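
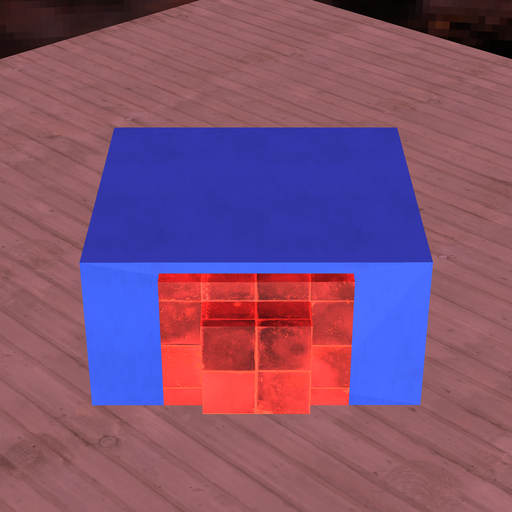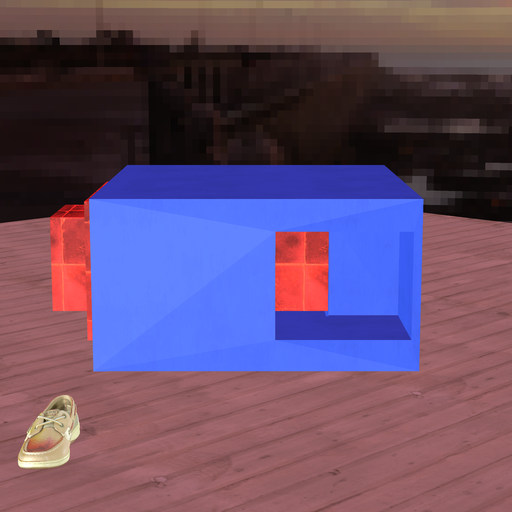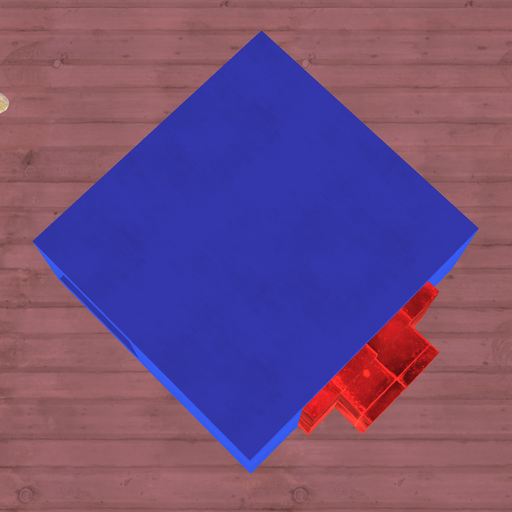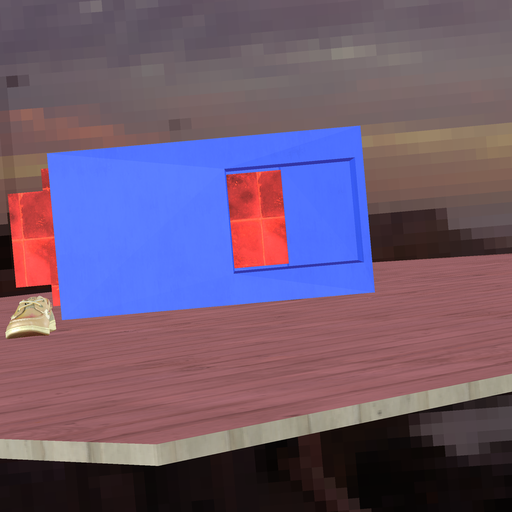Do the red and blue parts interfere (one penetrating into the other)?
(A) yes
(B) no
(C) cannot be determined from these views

(A) yes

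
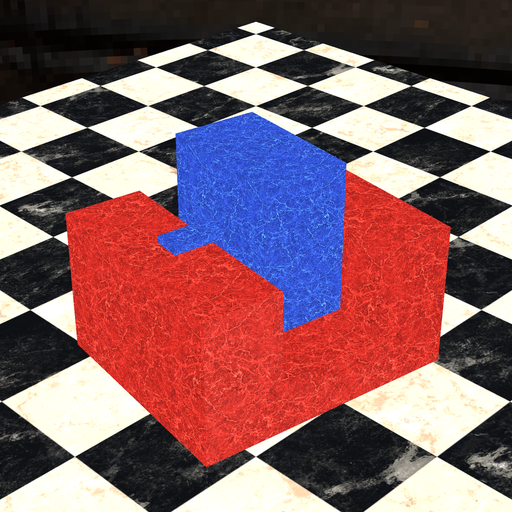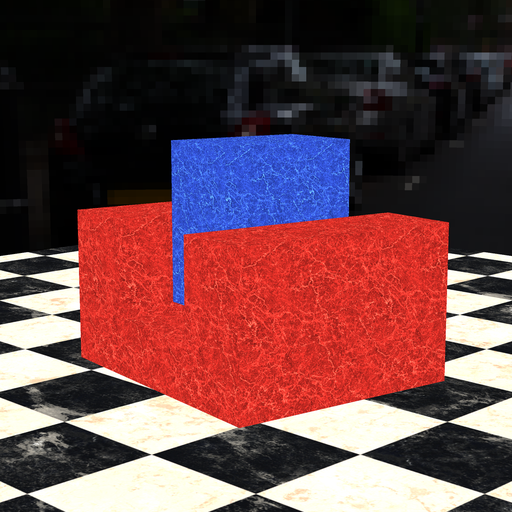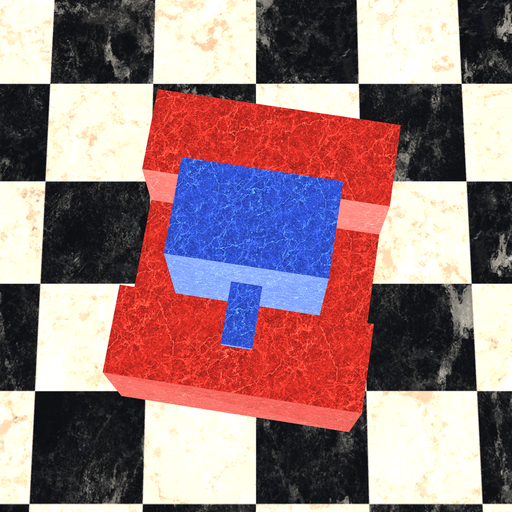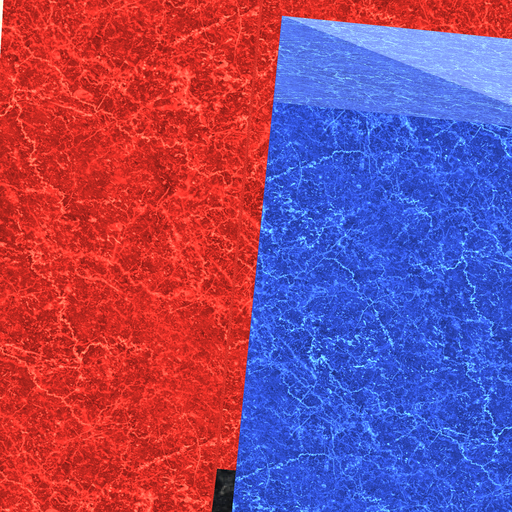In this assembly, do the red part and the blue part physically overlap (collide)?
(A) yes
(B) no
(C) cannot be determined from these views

(B) no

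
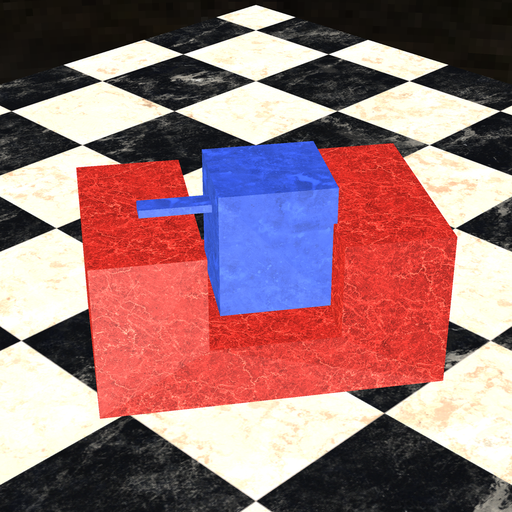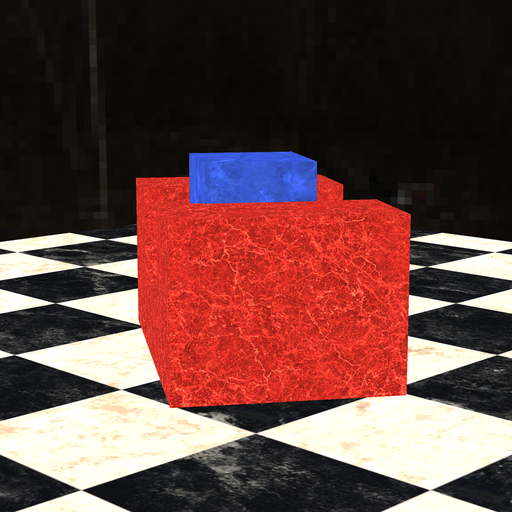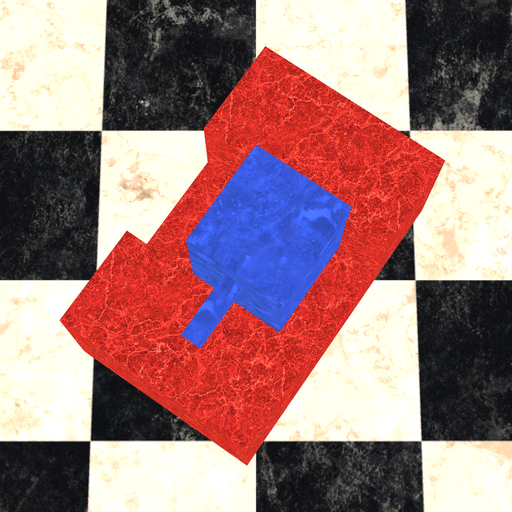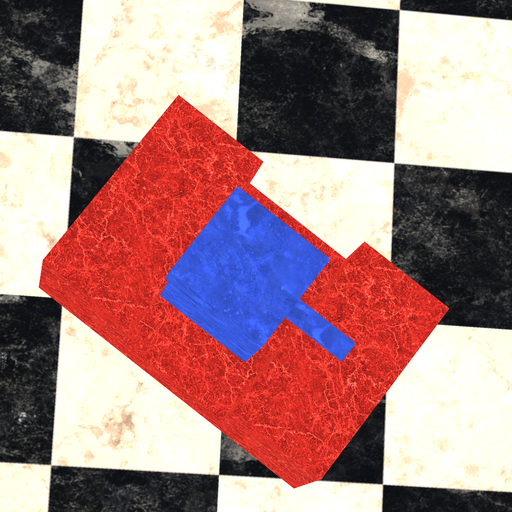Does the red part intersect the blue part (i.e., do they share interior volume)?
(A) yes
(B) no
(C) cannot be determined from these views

(A) yes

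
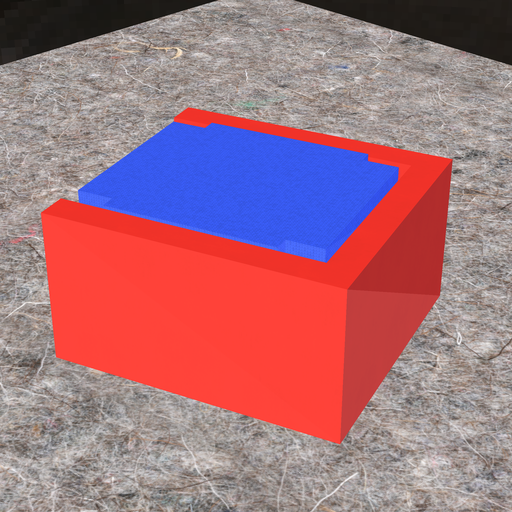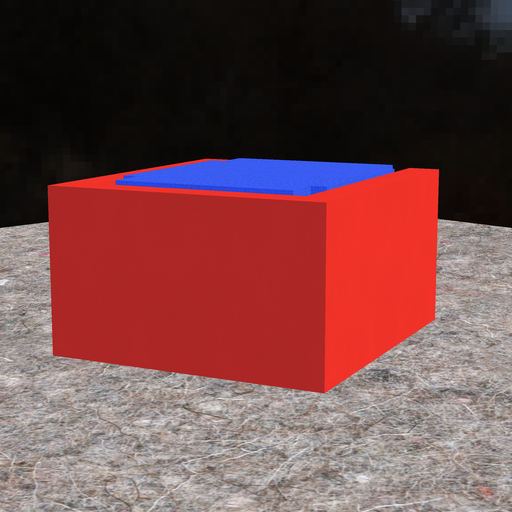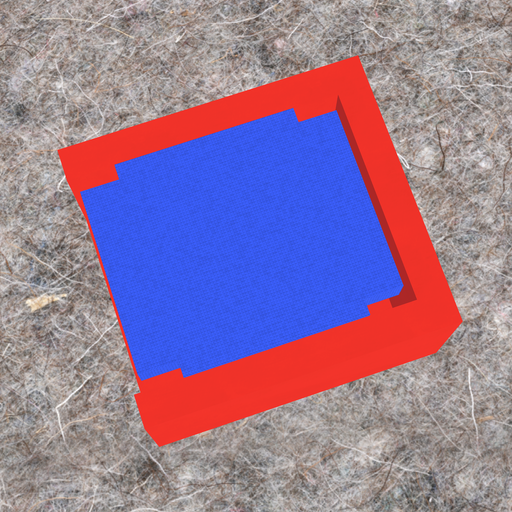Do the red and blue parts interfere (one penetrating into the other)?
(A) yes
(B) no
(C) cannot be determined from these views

(B) no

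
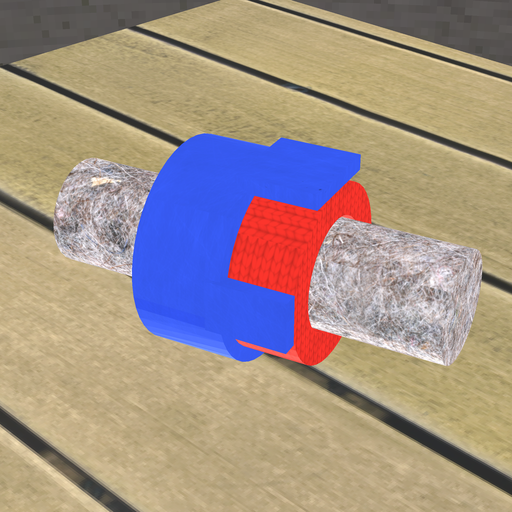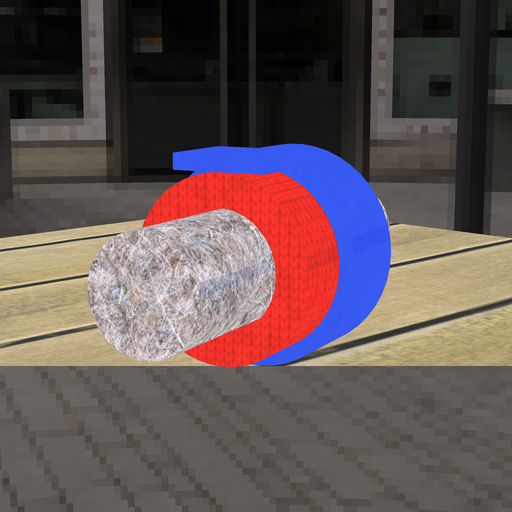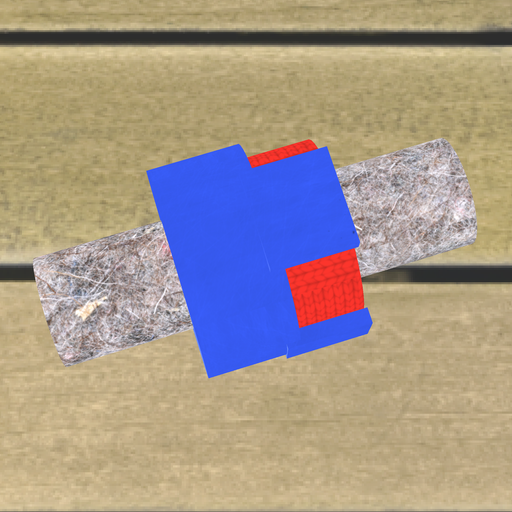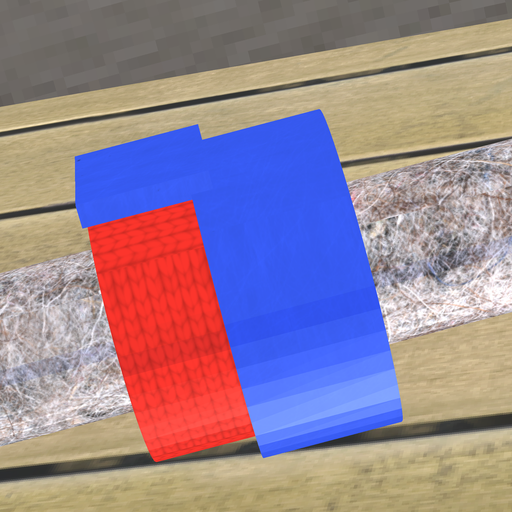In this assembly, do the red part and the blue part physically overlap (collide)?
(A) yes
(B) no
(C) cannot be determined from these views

(A) yes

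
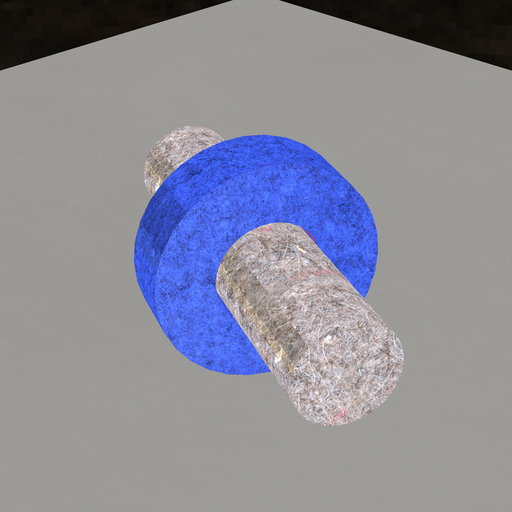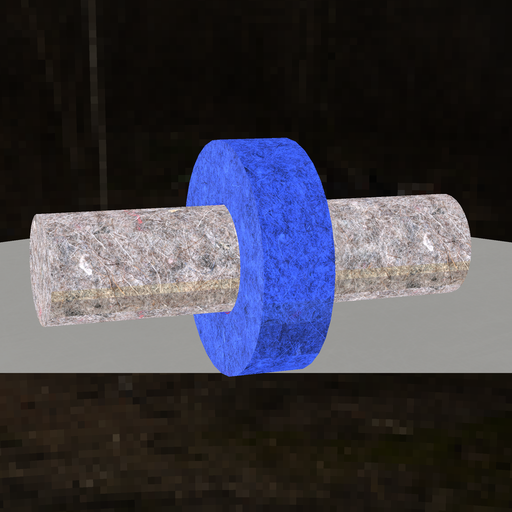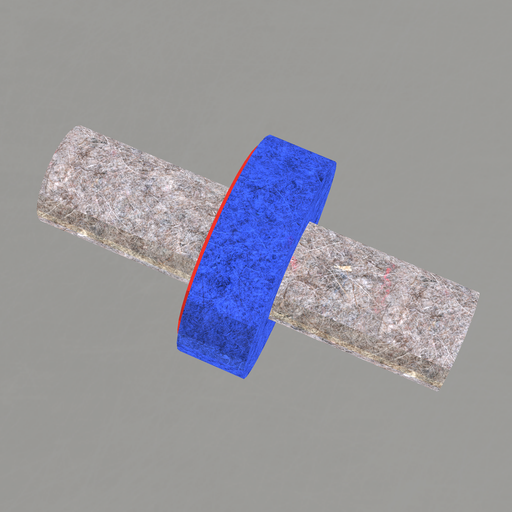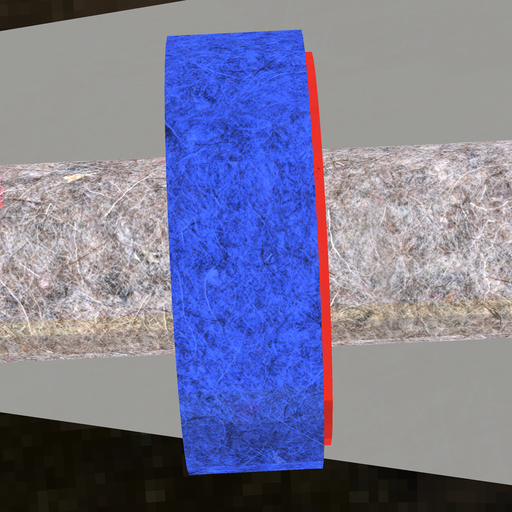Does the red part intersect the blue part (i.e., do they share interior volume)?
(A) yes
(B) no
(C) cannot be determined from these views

(A) yes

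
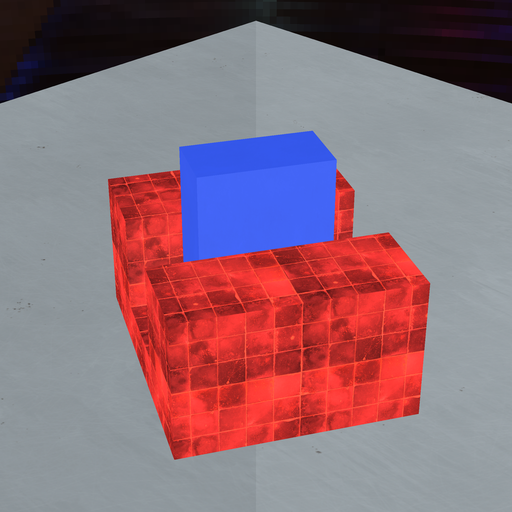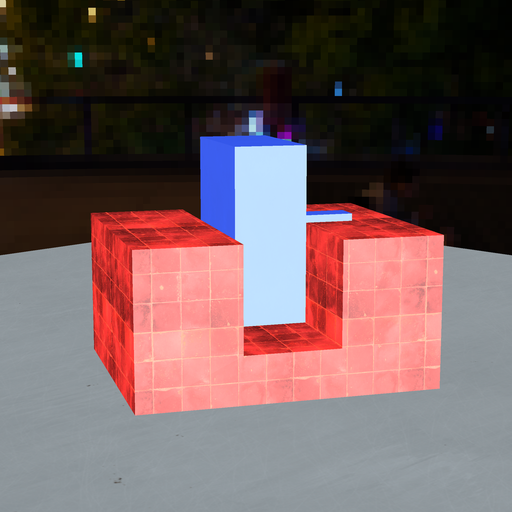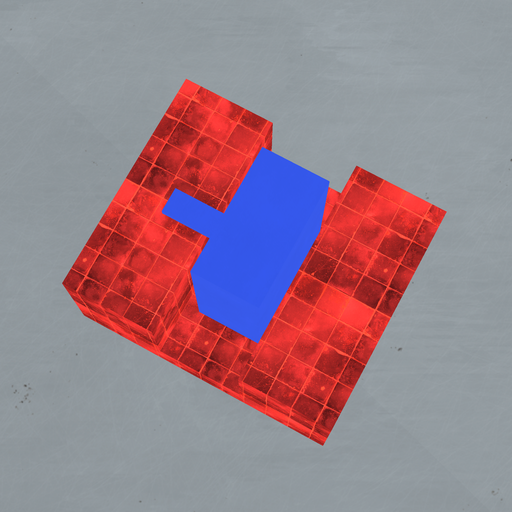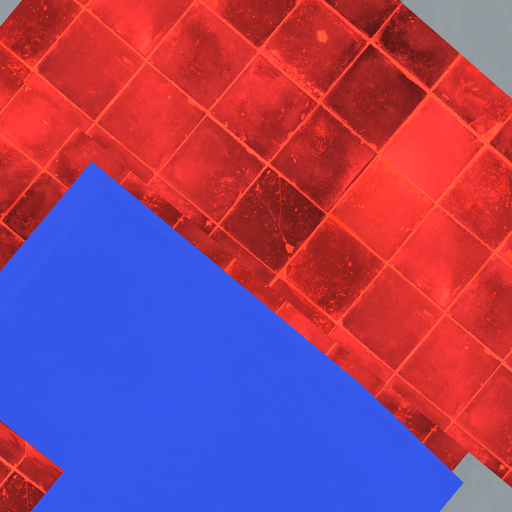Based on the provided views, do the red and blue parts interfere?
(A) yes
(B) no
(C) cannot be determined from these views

(B) no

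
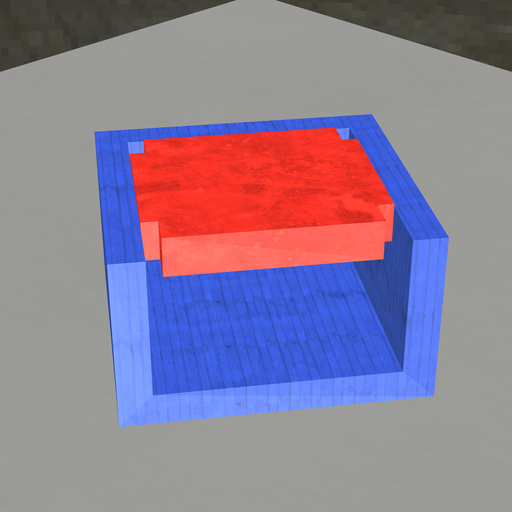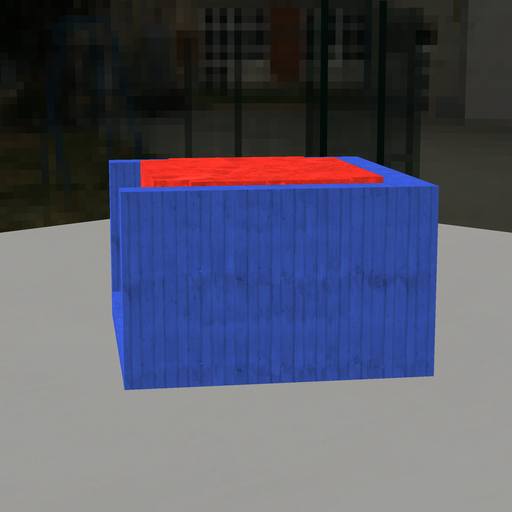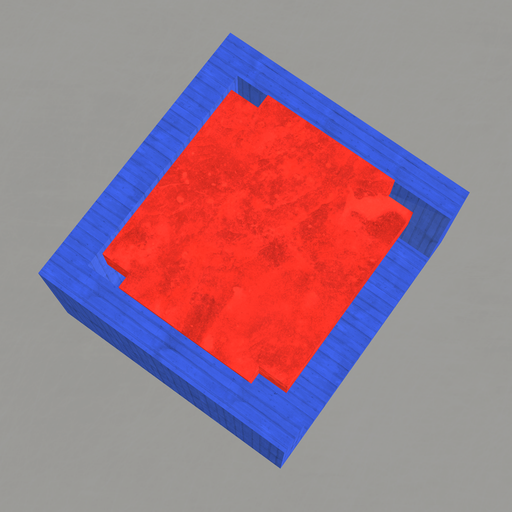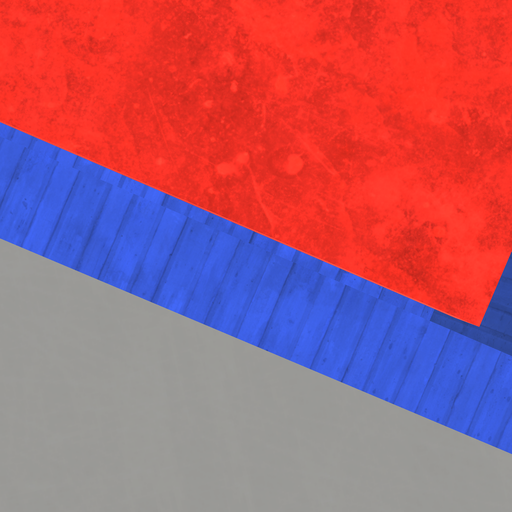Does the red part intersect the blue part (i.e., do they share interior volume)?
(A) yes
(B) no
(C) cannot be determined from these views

(B) no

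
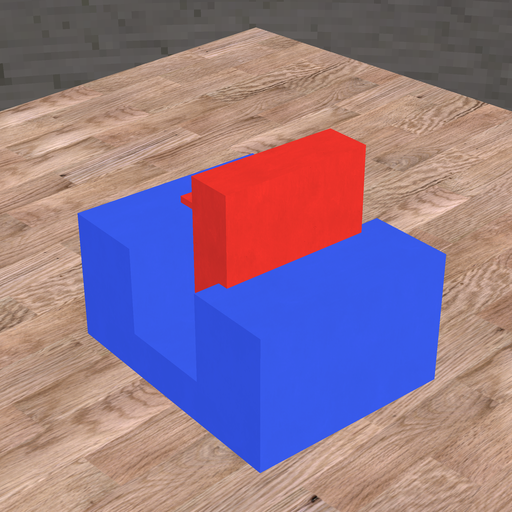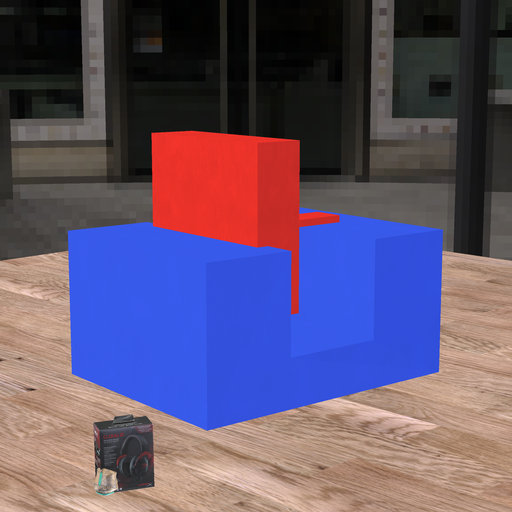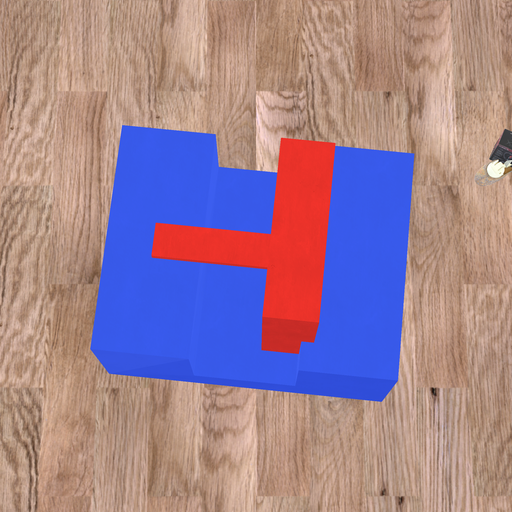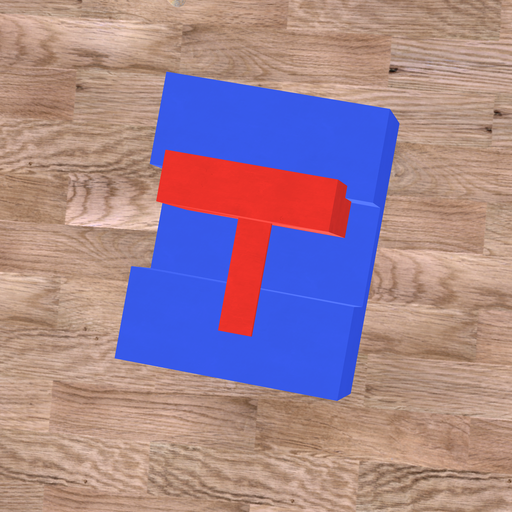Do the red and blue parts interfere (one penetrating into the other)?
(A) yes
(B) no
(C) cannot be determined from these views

(A) yes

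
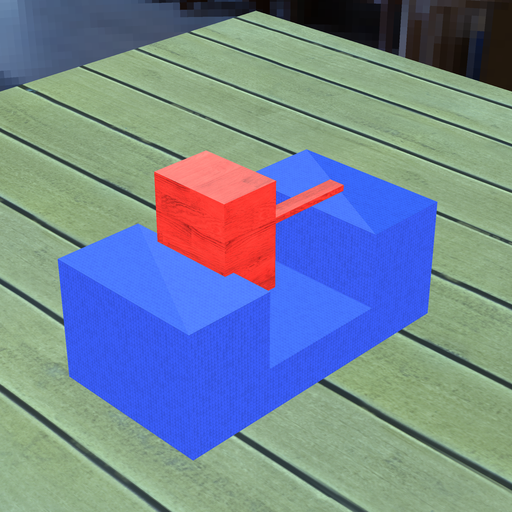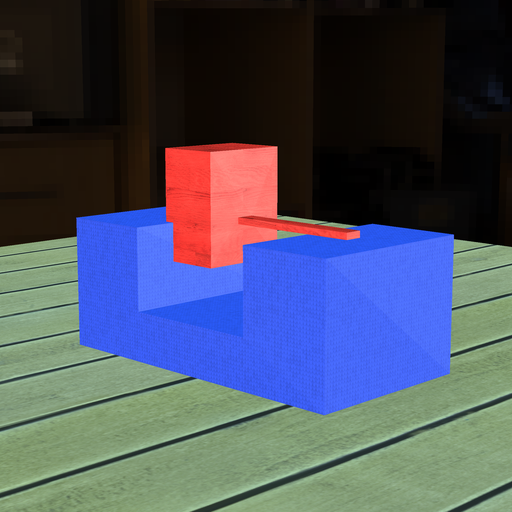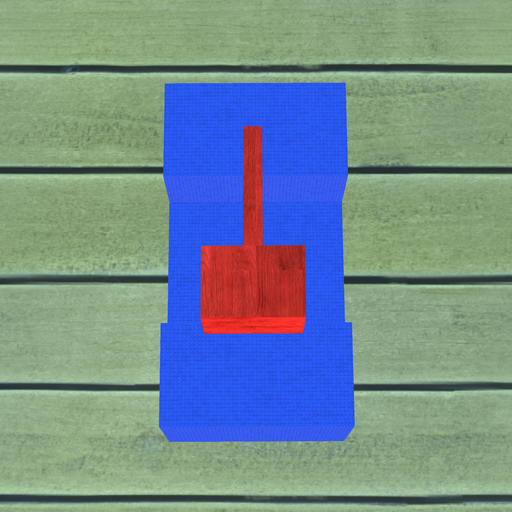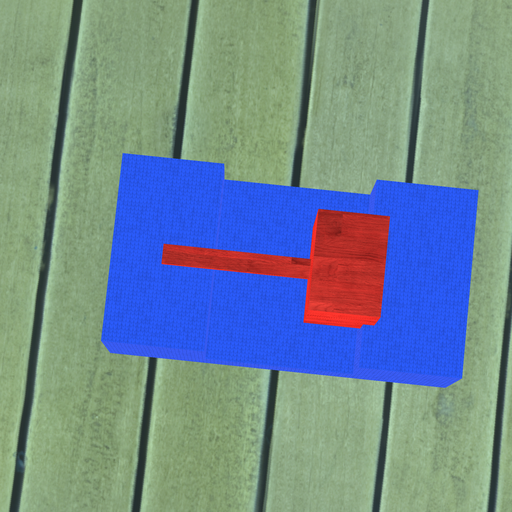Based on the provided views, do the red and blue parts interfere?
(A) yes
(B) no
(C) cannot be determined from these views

(A) yes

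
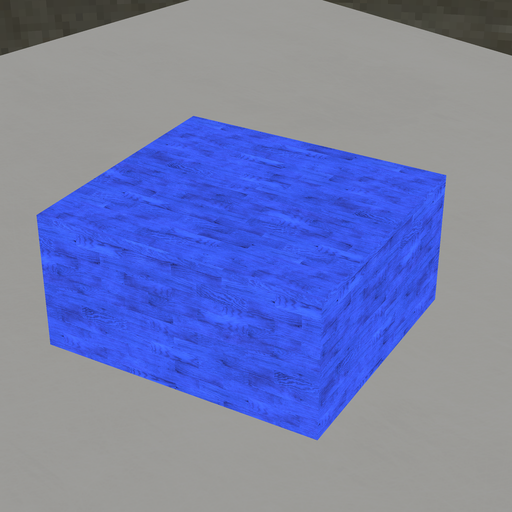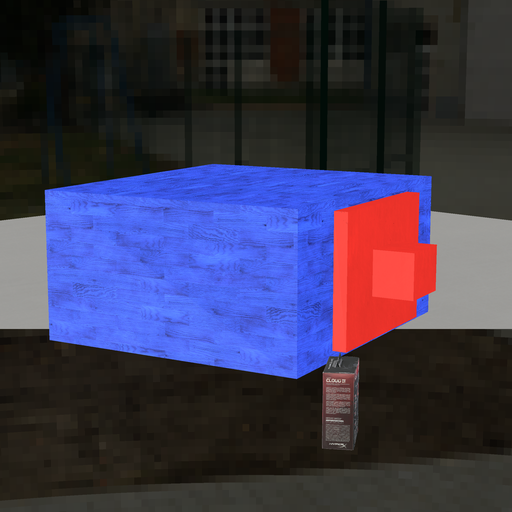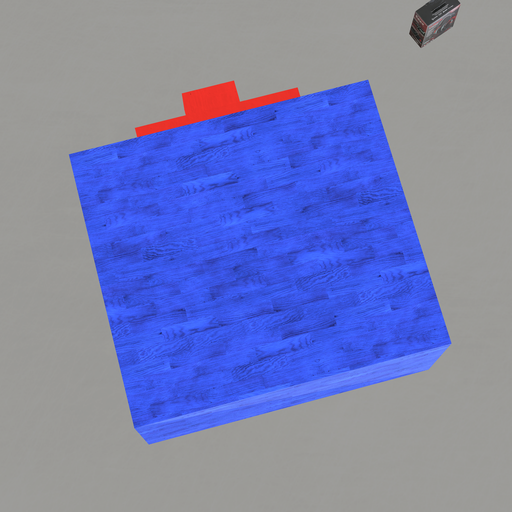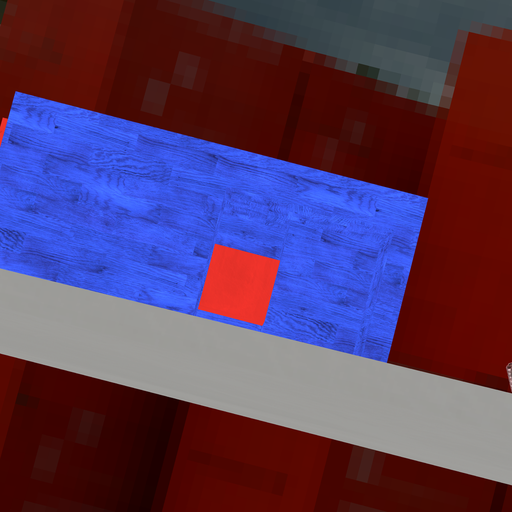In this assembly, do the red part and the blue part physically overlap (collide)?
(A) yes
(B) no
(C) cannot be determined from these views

(A) yes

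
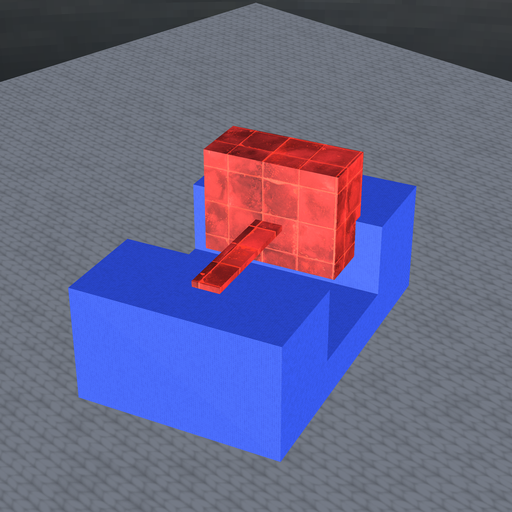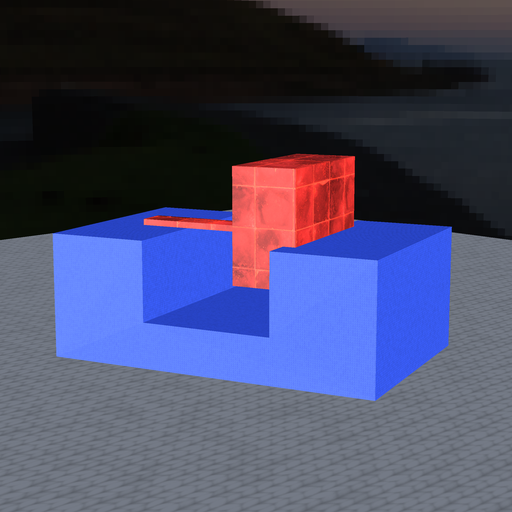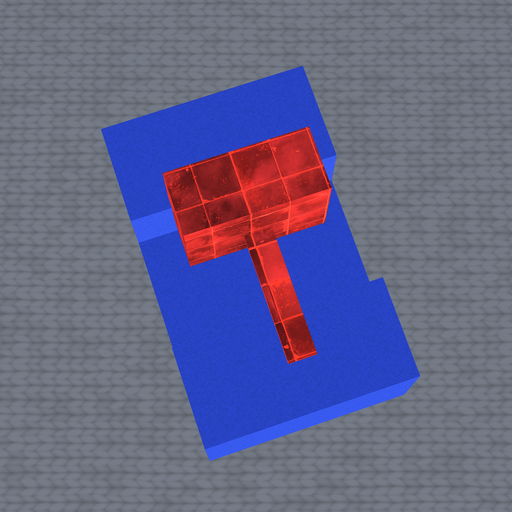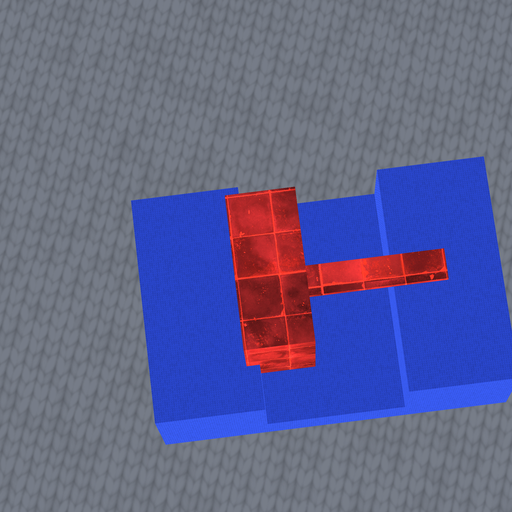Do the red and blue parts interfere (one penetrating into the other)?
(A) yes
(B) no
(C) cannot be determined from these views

(A) yes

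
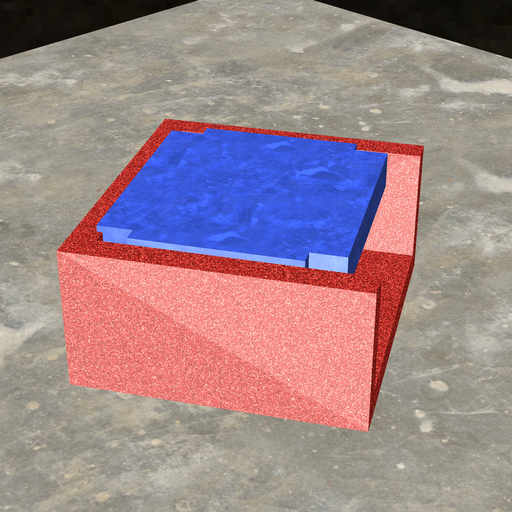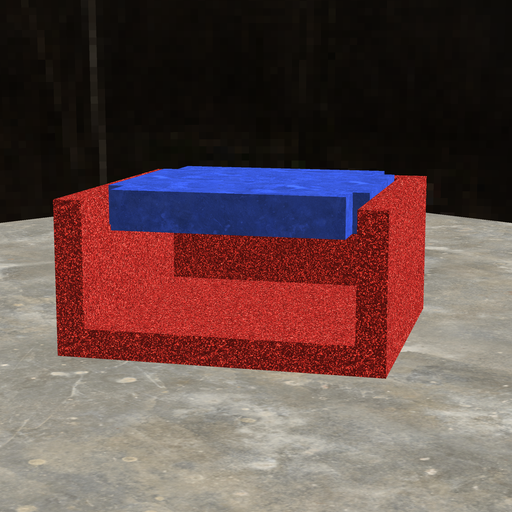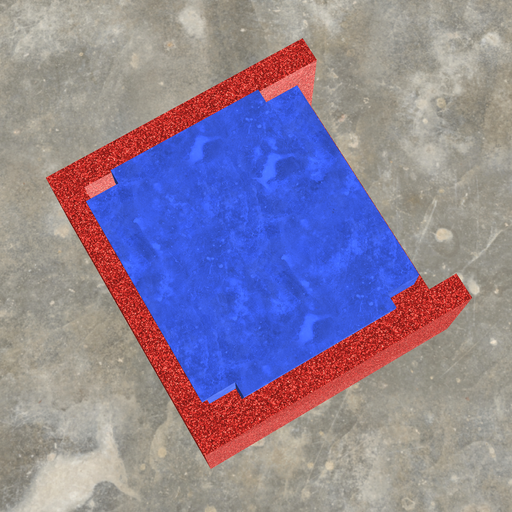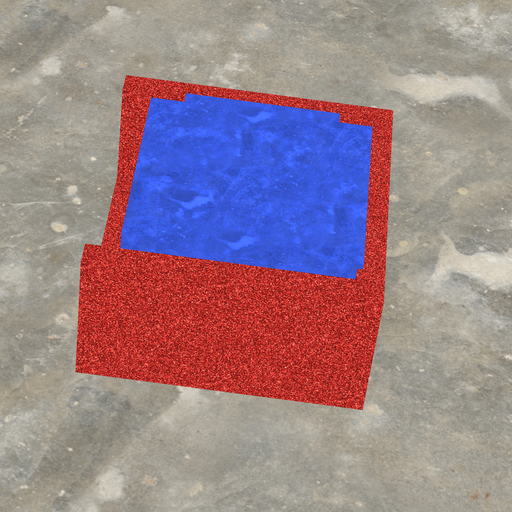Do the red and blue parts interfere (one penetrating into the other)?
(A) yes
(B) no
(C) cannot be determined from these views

(A) yes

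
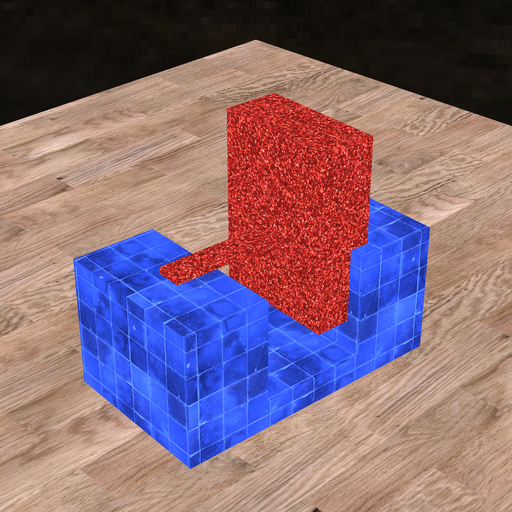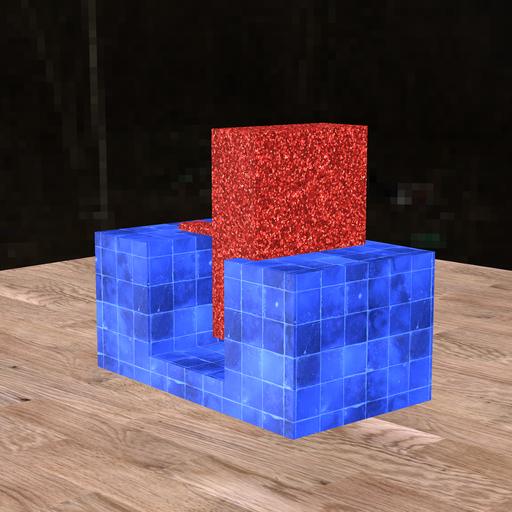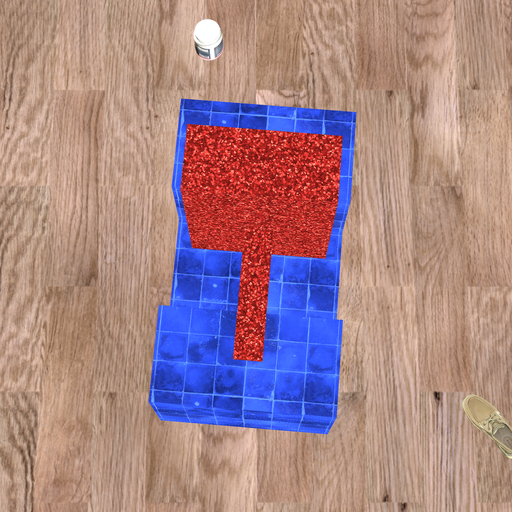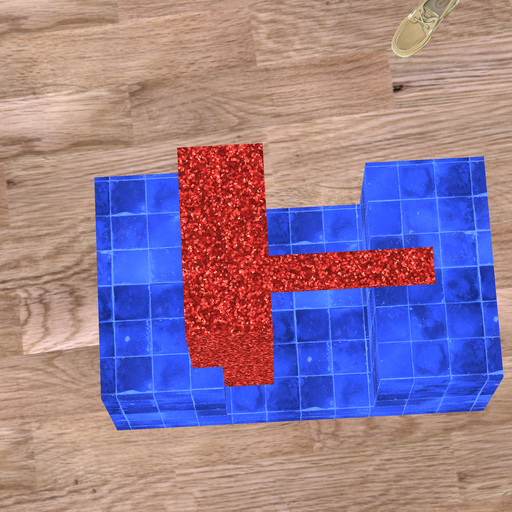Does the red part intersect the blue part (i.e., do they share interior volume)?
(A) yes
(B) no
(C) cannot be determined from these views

(A) yes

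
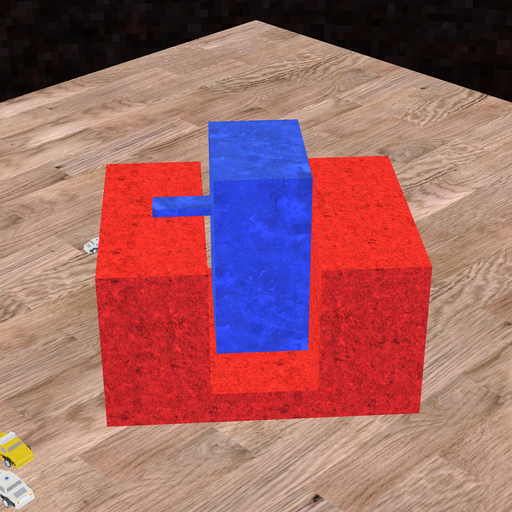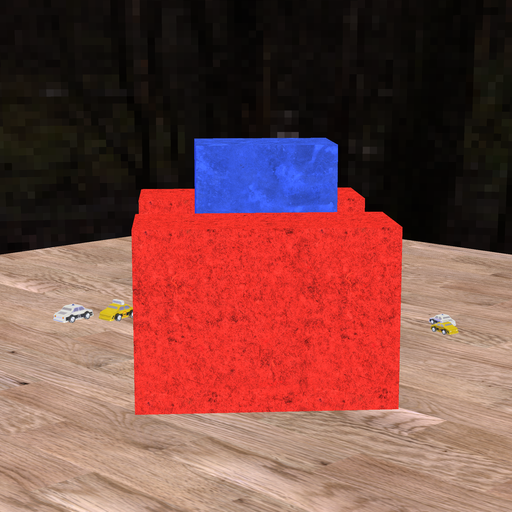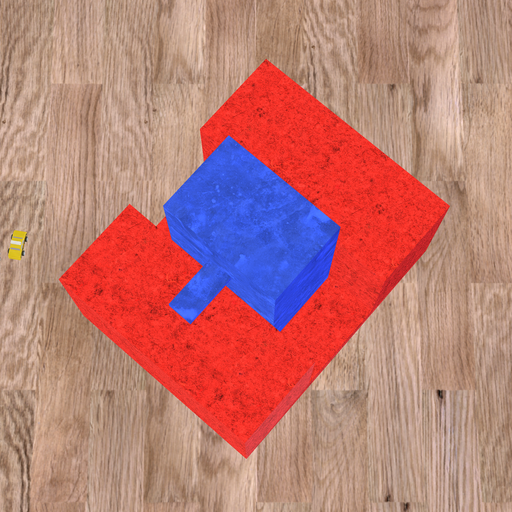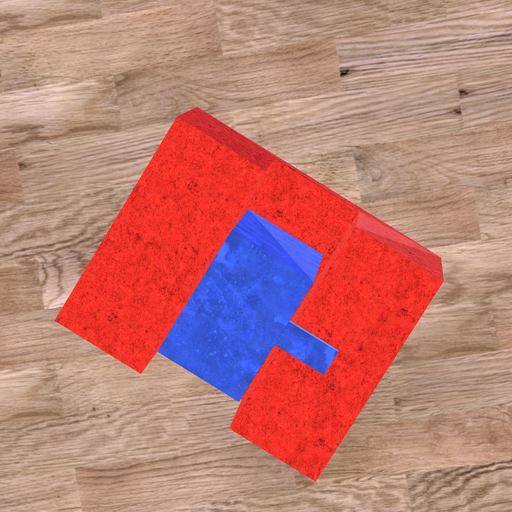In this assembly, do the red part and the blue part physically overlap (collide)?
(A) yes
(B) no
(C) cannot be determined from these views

(B) no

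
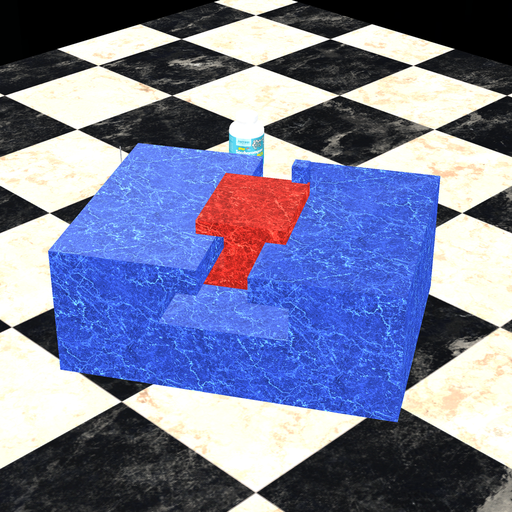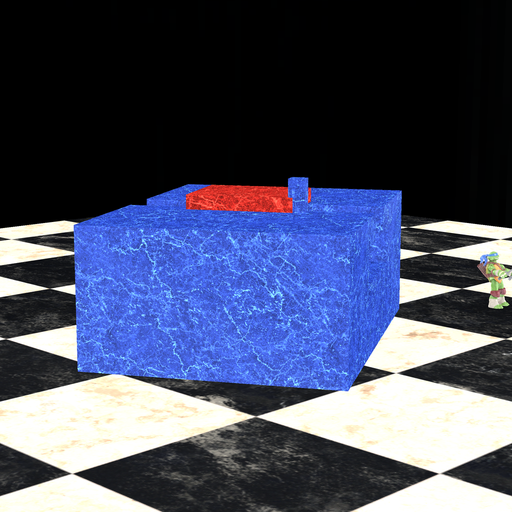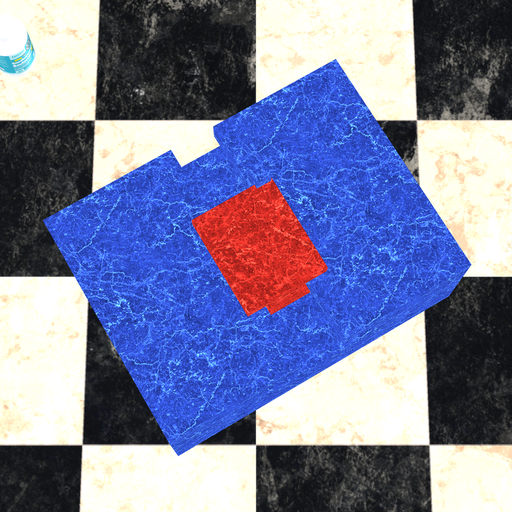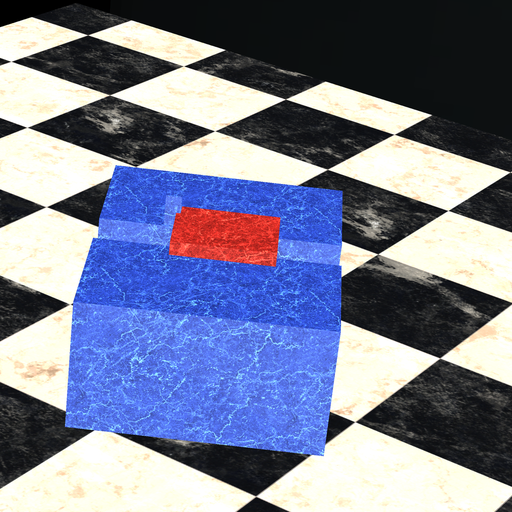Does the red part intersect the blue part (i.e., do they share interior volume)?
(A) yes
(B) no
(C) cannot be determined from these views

(A) yes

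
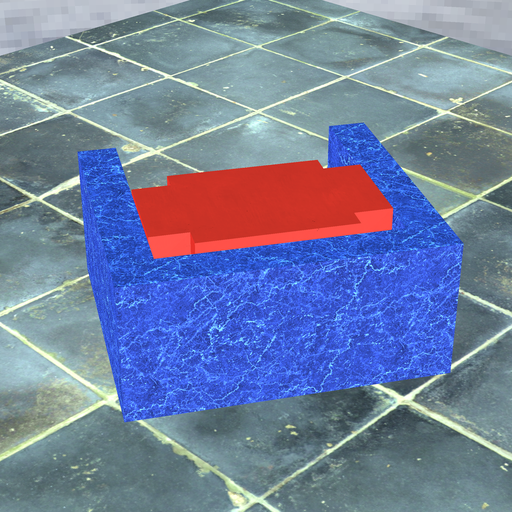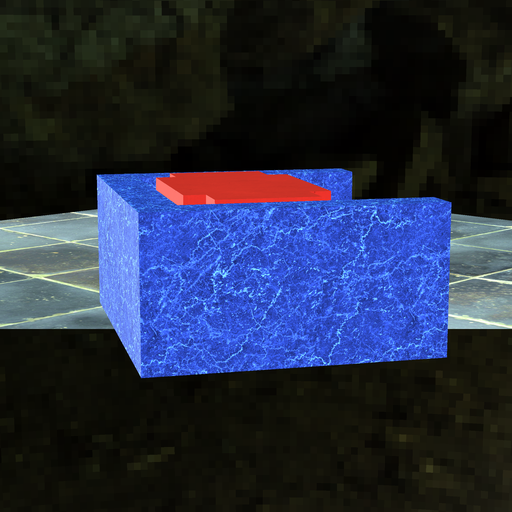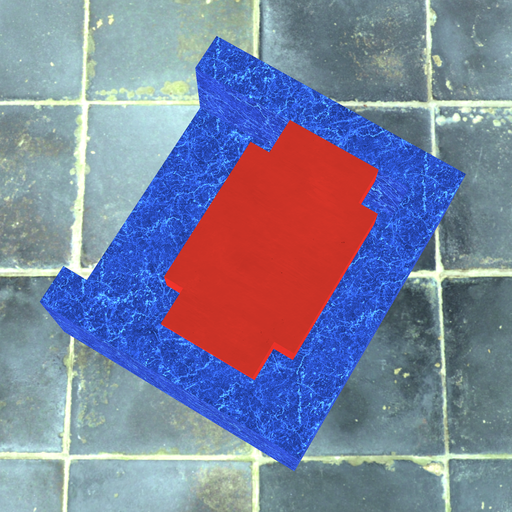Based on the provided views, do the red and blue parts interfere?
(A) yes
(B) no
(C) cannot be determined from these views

(B) no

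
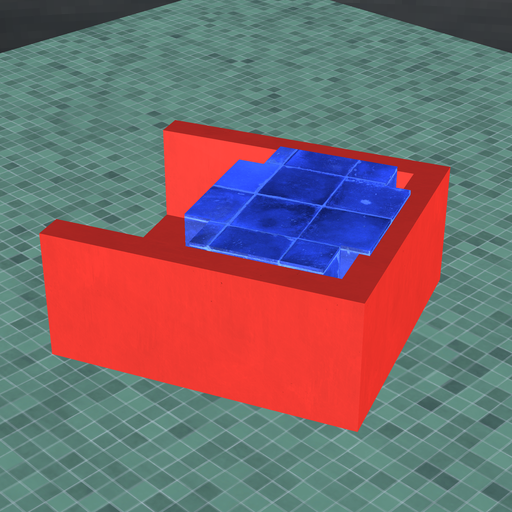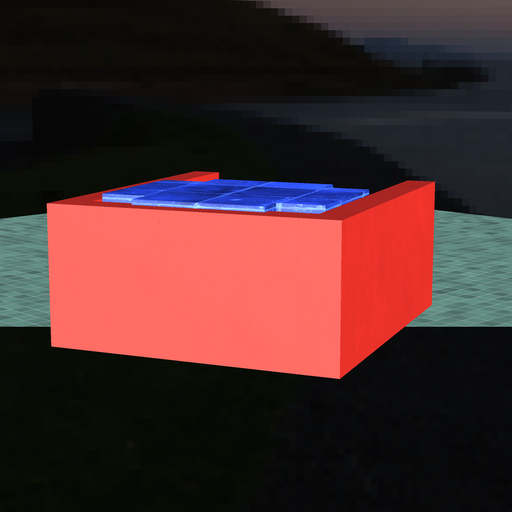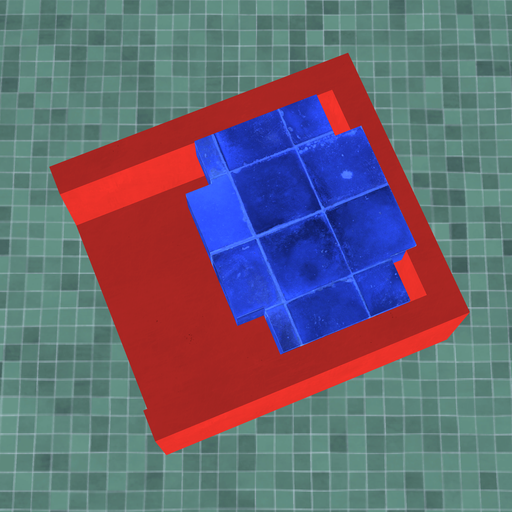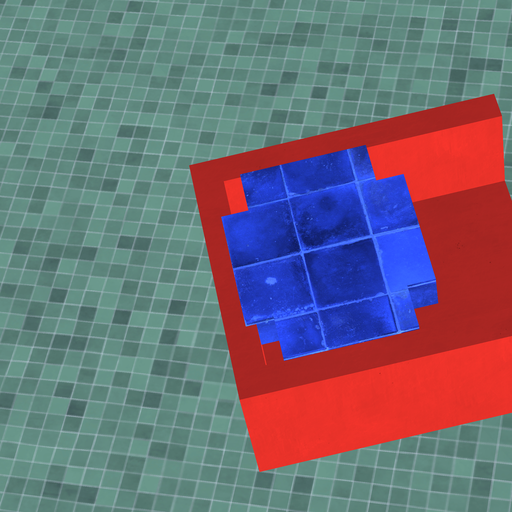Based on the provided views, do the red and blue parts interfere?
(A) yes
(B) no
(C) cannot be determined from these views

(A) yes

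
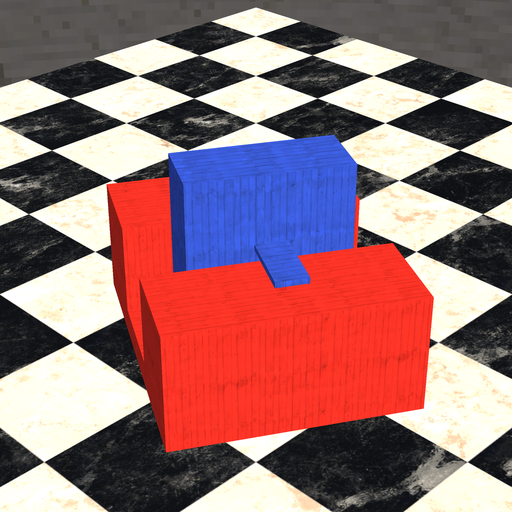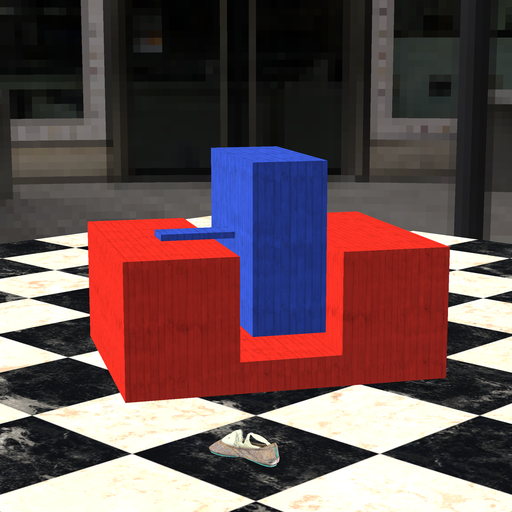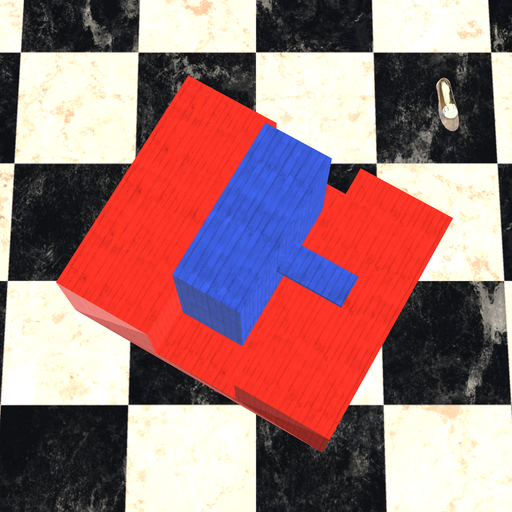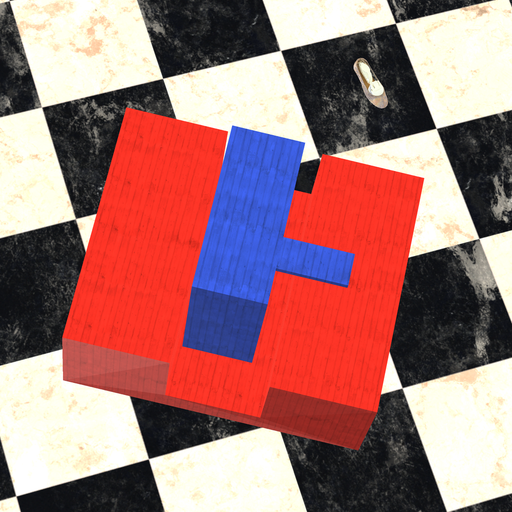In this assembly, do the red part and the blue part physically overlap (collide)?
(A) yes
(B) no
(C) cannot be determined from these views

(B) no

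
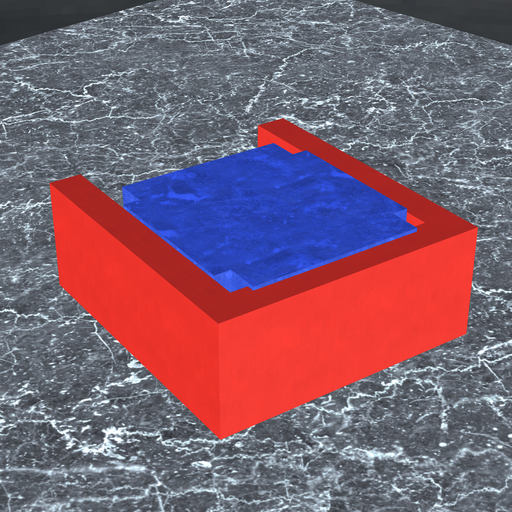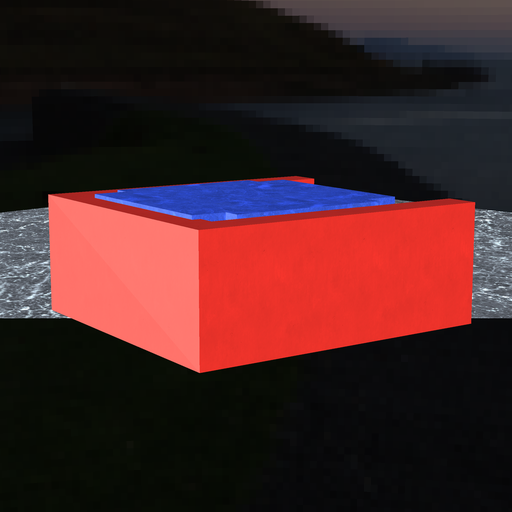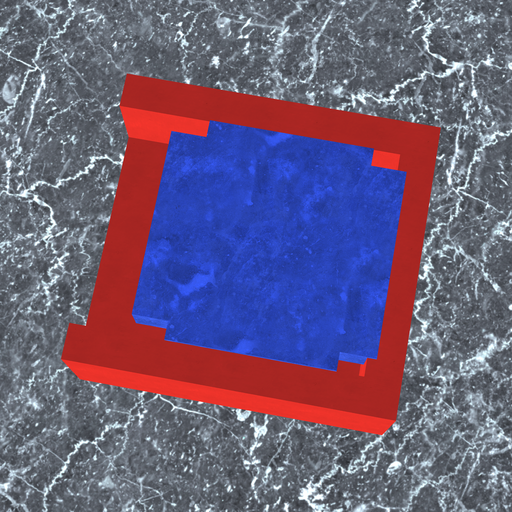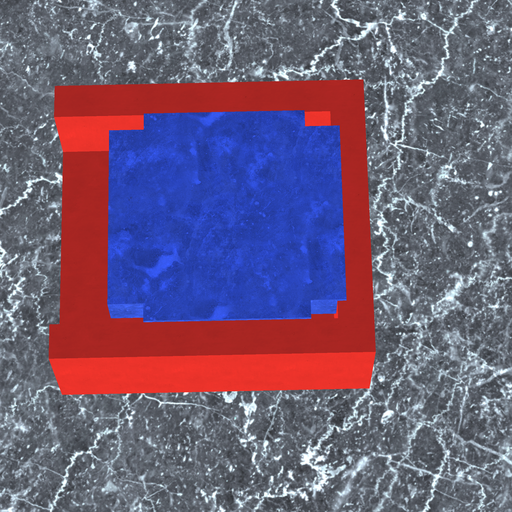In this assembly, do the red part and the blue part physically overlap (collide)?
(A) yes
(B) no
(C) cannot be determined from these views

(A) yes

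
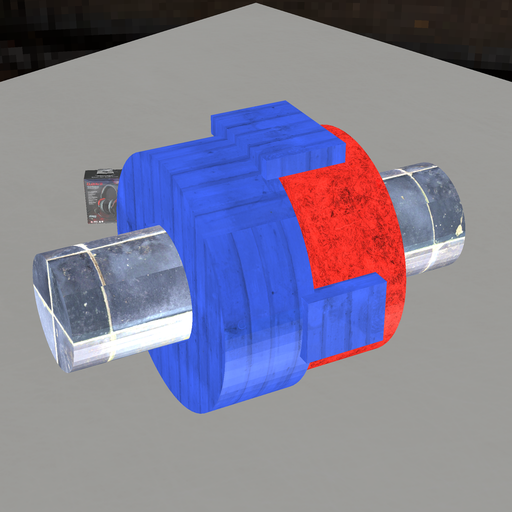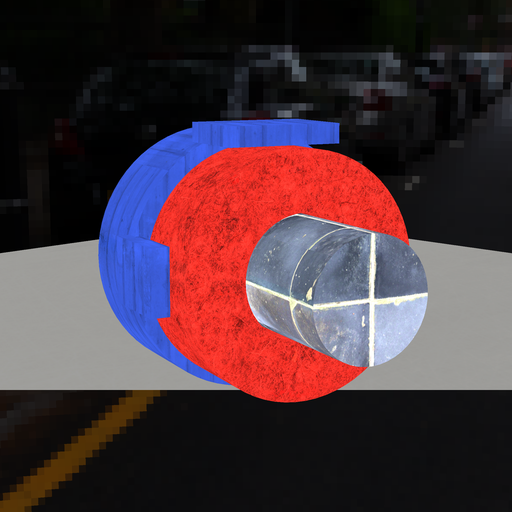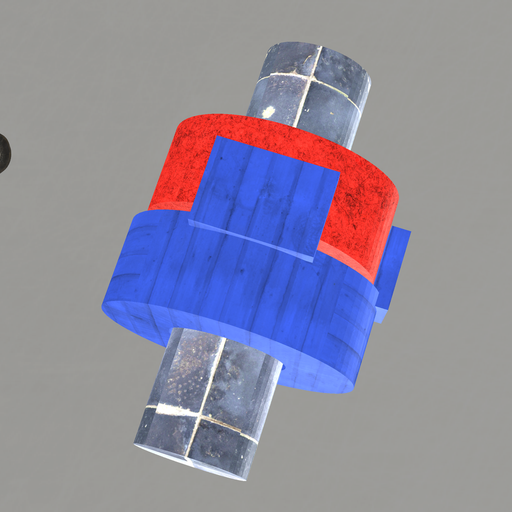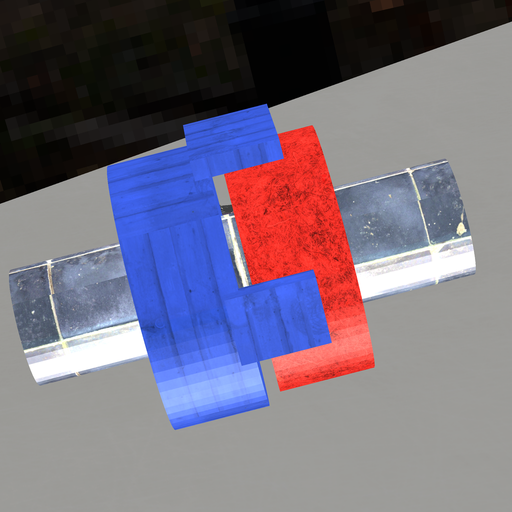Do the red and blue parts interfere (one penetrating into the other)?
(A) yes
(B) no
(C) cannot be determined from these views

(B) no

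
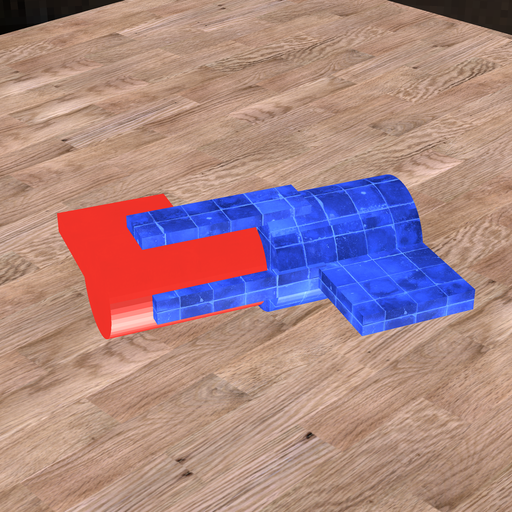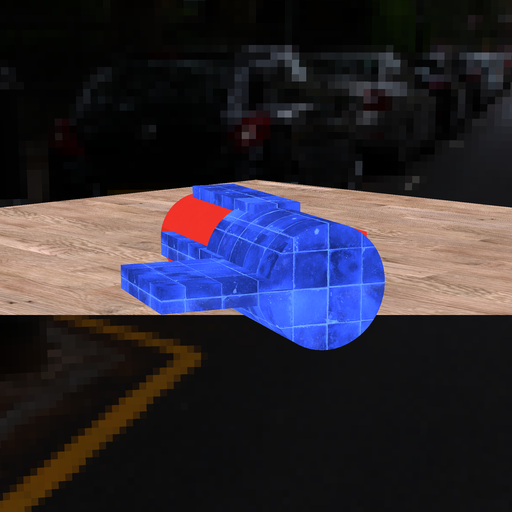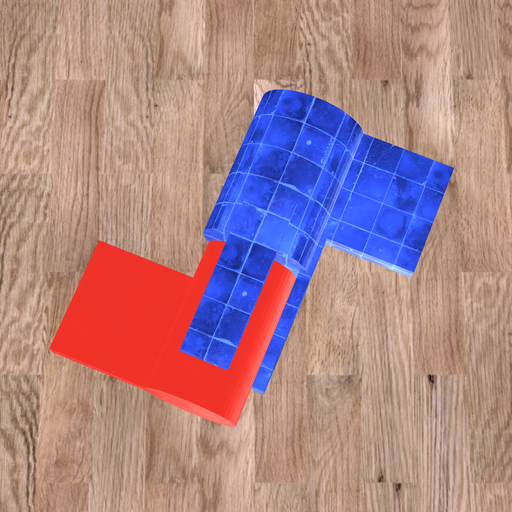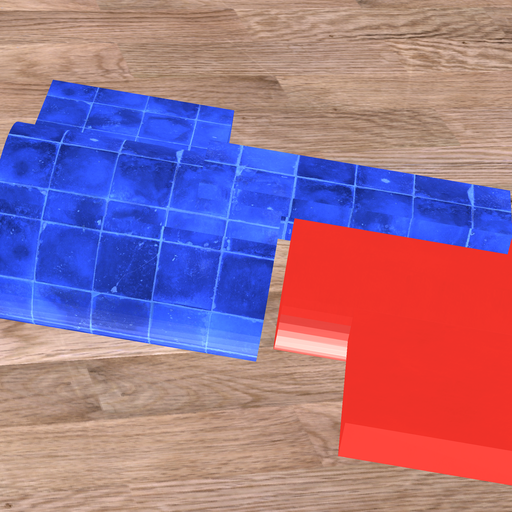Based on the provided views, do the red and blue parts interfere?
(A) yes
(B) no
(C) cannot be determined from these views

(B) no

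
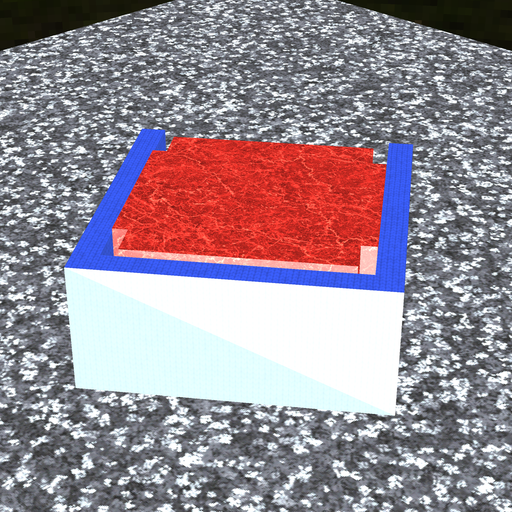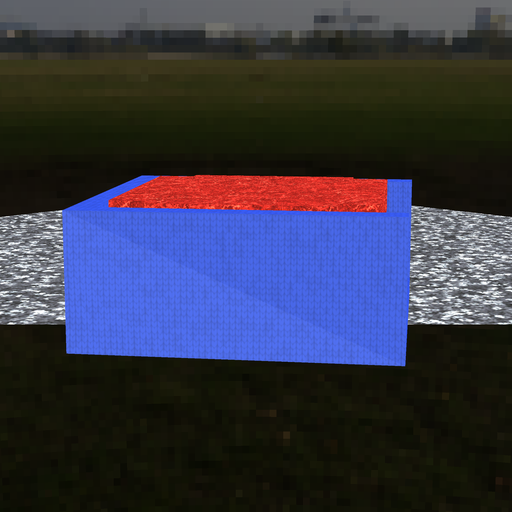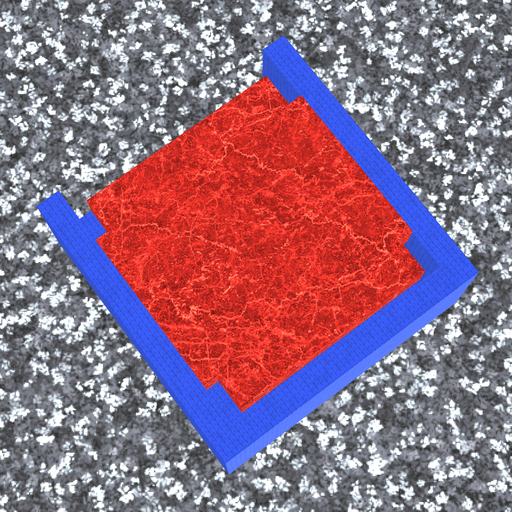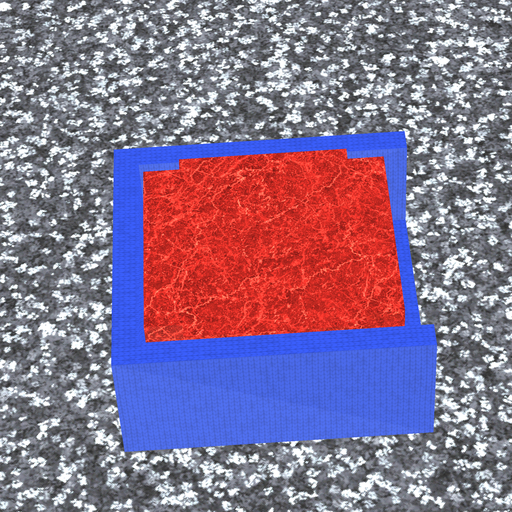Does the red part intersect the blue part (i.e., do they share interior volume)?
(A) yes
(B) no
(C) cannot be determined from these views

(B) no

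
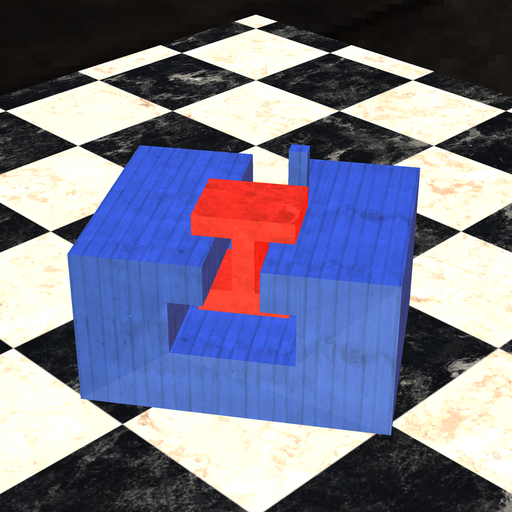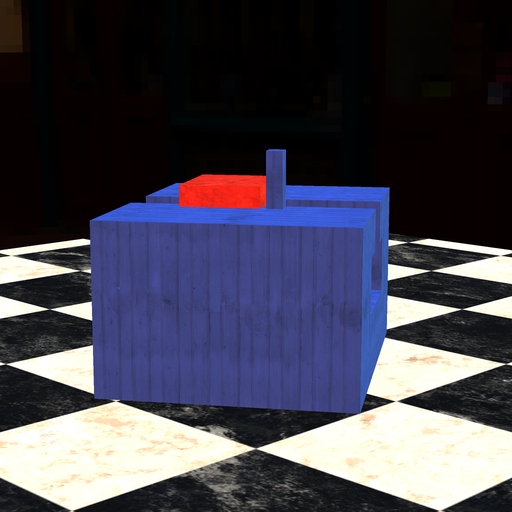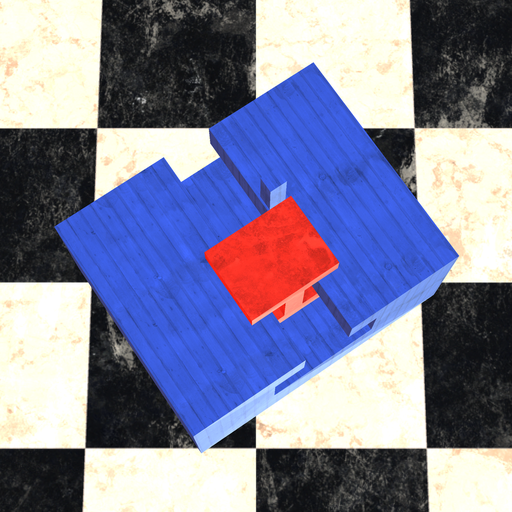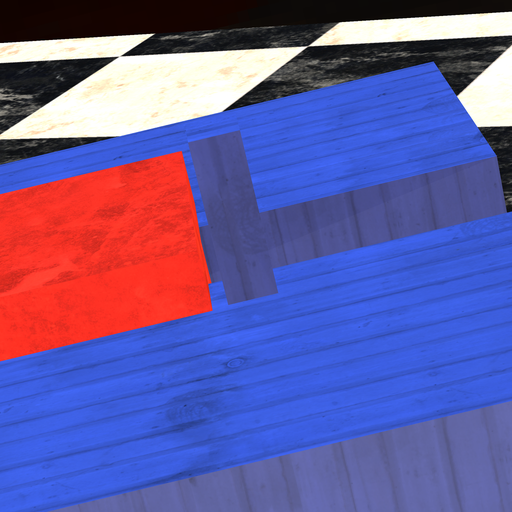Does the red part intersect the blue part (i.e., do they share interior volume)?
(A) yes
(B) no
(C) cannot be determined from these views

(B) no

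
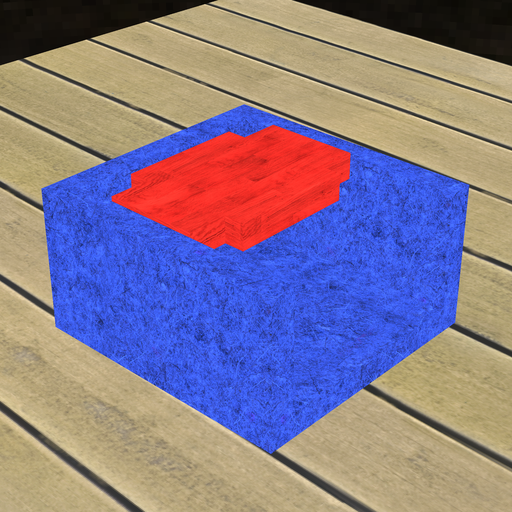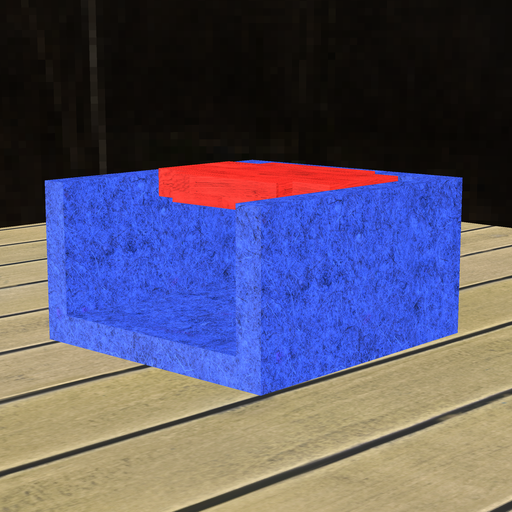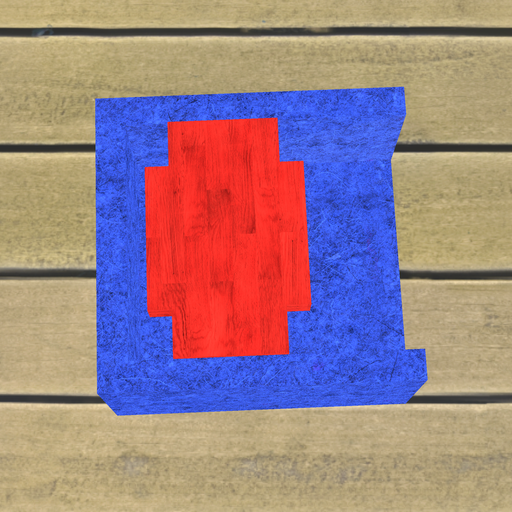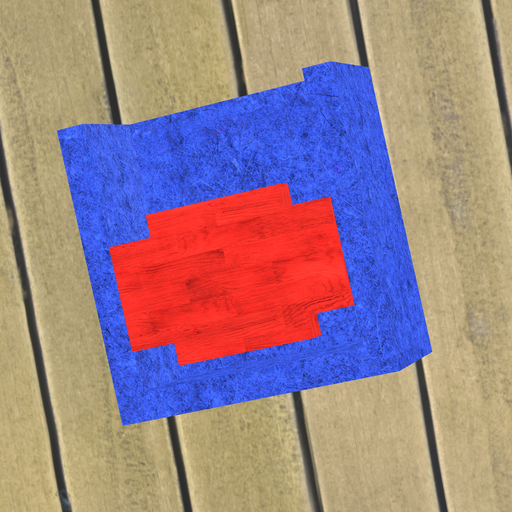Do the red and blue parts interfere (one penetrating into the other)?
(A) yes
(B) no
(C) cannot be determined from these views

(B) no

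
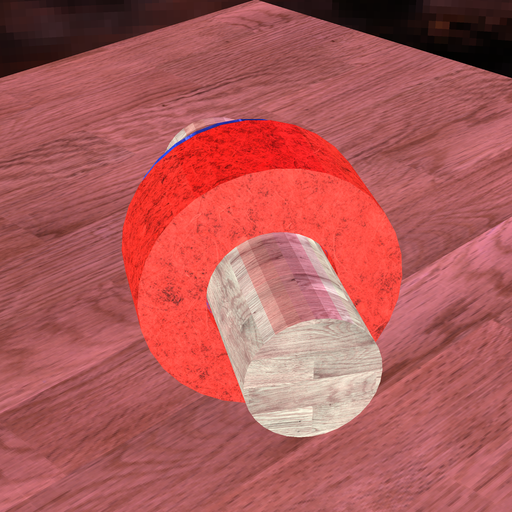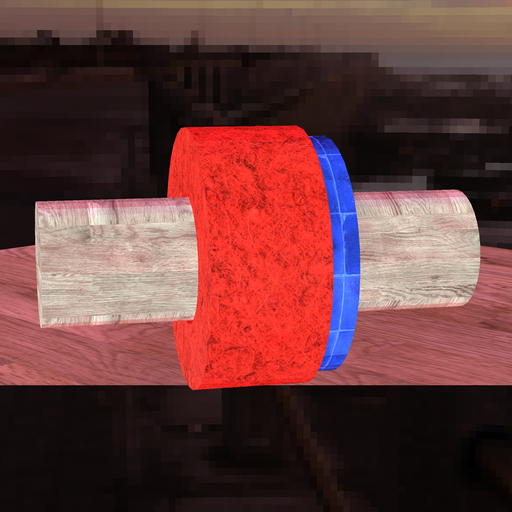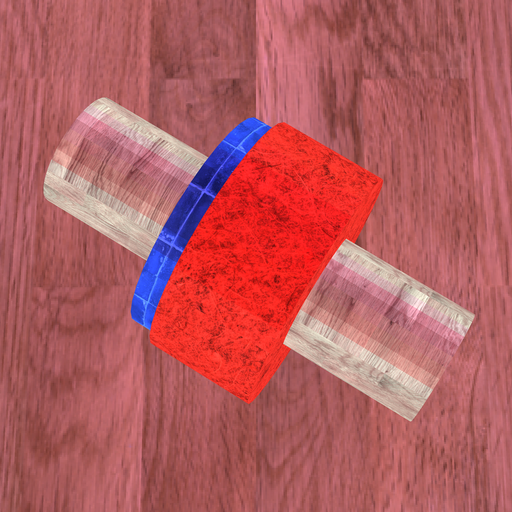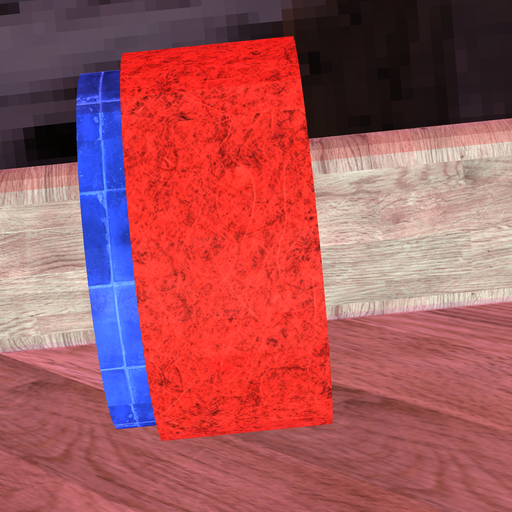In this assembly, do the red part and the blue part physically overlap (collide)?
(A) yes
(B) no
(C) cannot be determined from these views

(A) yes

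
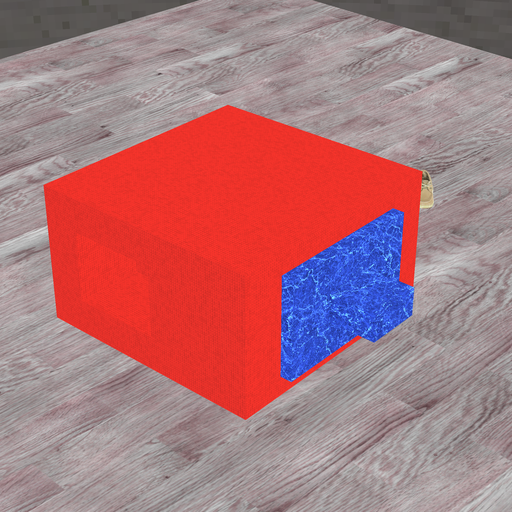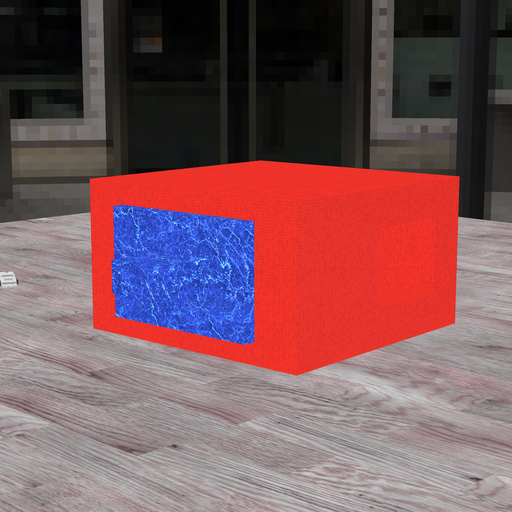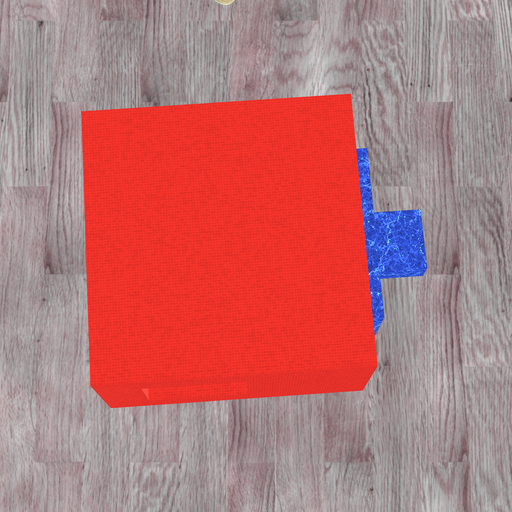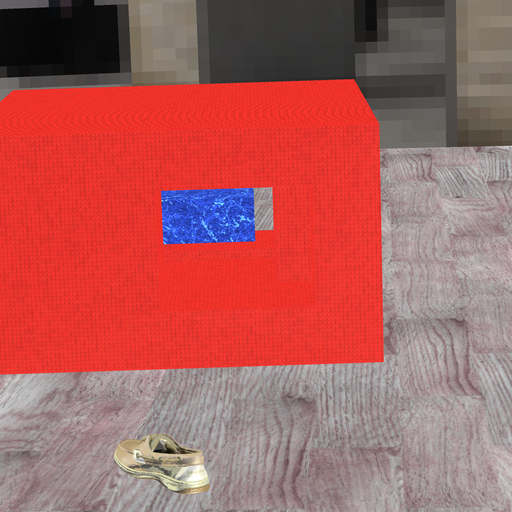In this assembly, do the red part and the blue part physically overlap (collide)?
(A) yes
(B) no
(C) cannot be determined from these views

(B) no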